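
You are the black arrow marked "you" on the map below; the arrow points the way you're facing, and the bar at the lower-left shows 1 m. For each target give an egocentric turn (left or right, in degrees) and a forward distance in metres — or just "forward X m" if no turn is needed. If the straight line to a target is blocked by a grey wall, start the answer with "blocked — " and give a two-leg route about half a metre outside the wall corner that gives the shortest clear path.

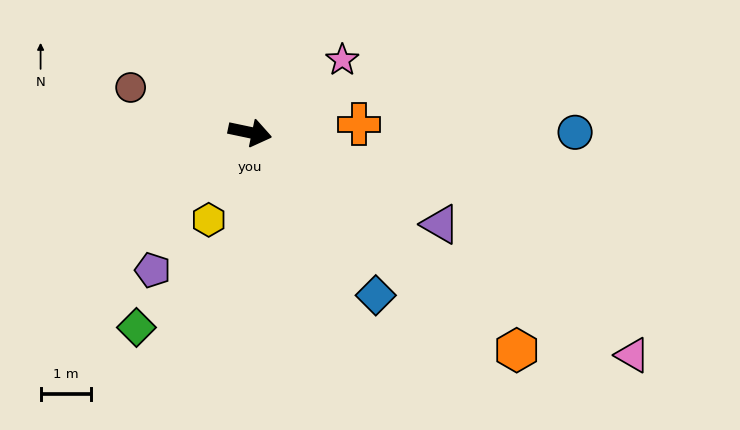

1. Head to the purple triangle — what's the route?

turn right 14°, forward 4.2 m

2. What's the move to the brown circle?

turn left 171°, forward 2.6 m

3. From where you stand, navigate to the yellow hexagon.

turn right 103°, forward 1.9 m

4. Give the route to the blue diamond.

turn right 40°, forward 4.1 m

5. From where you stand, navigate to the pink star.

turn left 50°, forward 2.3 m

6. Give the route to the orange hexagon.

turn right 27°, forward 6.9 m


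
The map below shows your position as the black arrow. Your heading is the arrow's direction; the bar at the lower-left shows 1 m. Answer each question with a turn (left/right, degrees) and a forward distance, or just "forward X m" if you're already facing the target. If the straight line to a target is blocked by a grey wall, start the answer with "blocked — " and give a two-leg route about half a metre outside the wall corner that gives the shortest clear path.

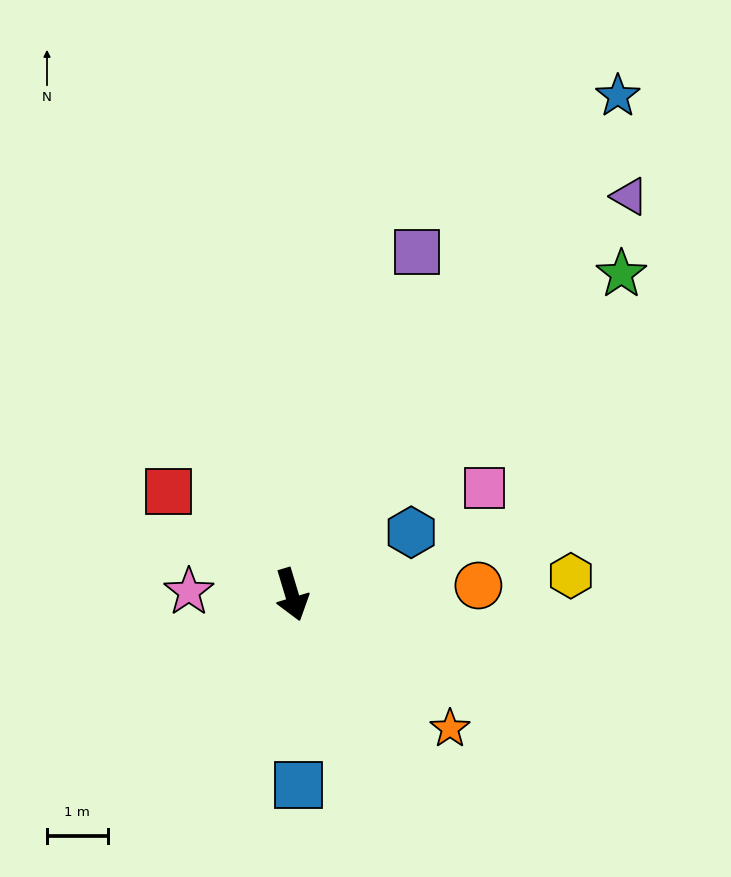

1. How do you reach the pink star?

turn right 108°, forward 1.7 m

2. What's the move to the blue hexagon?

turn left 101°, forward 2.2 m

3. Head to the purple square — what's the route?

turn left 143°, forward 6.0 m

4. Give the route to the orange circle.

turn left 76°, forward 3.1 m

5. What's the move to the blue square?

turn right 15°, forward 3.1 m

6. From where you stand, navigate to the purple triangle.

turn left 123°, forward 8.6 m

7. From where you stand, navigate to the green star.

turn left 117°, forward 7.6 m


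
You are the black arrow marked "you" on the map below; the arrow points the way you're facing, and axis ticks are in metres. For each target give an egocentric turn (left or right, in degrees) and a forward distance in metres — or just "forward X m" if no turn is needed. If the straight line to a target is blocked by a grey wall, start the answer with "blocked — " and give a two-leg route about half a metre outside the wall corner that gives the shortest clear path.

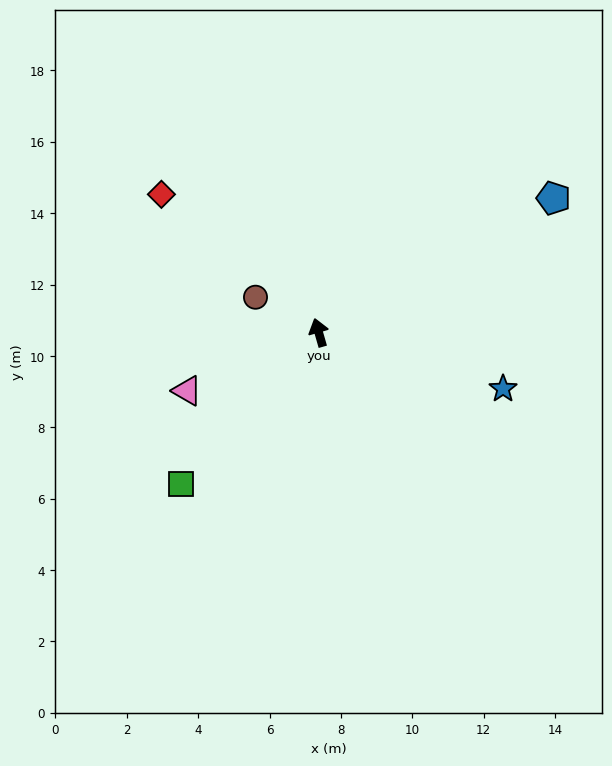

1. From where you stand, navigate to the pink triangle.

turn left 98°, forward 4.0 m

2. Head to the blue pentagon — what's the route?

turn right 76°, forward 7.6 m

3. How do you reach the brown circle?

turn left 45°, forward 2.0 m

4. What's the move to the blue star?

turn right 123°, forward 5.4 m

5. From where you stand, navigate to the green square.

turn left 122°, forward 5.7 m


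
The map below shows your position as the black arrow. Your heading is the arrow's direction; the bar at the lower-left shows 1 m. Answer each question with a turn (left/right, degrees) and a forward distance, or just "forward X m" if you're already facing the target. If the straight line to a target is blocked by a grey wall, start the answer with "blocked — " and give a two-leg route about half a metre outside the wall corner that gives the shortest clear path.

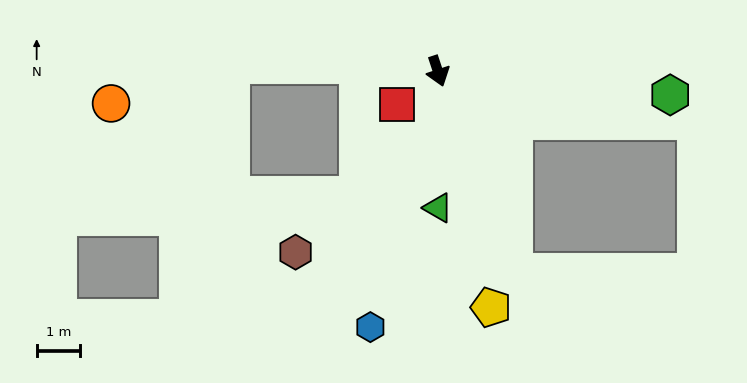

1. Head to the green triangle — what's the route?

turn right 18°, forward 3.1 m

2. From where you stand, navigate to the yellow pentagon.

turn right 6°, forward 5.6 m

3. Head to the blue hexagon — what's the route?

turn right 33°, forward 6.1 m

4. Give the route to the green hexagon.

turn left 66°, forward 5.4 m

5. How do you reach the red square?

turn right 69°, forward 1.2 m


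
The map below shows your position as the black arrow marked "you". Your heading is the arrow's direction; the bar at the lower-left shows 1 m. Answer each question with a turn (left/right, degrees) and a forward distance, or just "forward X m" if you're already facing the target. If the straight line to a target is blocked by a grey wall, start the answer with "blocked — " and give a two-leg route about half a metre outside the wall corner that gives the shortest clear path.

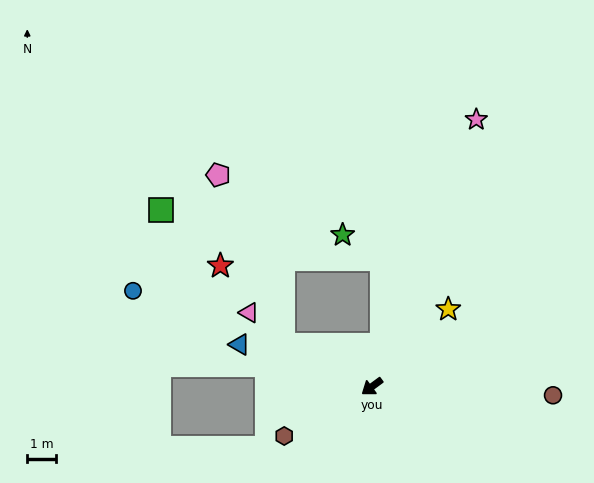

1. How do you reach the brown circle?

turn left 141°, forward 6.2 m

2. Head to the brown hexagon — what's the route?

turn right 7°, forward 3.5 m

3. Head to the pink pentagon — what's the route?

blocked — turn right 61°, forward 3.4 m, then turn right 44°, forward 6.3 m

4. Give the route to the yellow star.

turn right 171°, forward 3.7 m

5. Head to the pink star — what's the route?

turn right 148°, forward 9.9 m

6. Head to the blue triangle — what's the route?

turn right 54°, forward 4.8 m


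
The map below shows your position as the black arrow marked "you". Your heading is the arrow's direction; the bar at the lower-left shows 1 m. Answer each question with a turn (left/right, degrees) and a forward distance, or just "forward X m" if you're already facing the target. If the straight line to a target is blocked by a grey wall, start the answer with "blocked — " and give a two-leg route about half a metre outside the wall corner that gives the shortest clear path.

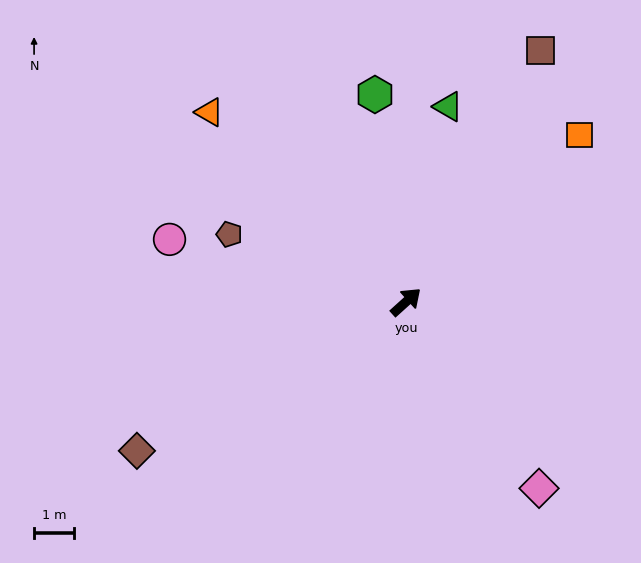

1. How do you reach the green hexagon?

turn left 56°, forward 5.3 m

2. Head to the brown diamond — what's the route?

turn left 167°, forward 7.7 m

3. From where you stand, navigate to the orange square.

forward 6.1 m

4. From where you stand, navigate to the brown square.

turn left 20°, forward 7.2 m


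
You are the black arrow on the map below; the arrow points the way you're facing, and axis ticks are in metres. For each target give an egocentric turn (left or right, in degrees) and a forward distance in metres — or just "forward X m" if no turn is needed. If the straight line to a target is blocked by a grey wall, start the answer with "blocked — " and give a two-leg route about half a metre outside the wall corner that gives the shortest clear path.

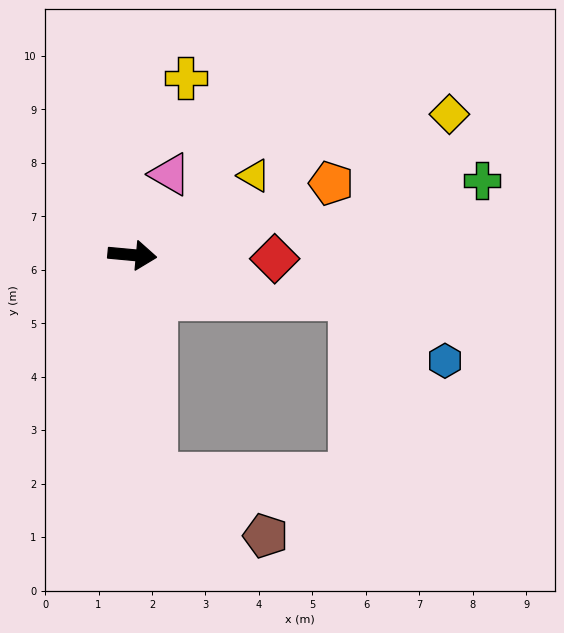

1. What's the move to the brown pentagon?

blocked — turn right 79°, forward 4.1 m, then turn left 56°, forward 2.4 m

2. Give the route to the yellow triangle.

turn left 38°, forward 2.7 m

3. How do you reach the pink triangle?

turn left 70°, forward 1.7 m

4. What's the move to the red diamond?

turn left 4°, forward 2.7 m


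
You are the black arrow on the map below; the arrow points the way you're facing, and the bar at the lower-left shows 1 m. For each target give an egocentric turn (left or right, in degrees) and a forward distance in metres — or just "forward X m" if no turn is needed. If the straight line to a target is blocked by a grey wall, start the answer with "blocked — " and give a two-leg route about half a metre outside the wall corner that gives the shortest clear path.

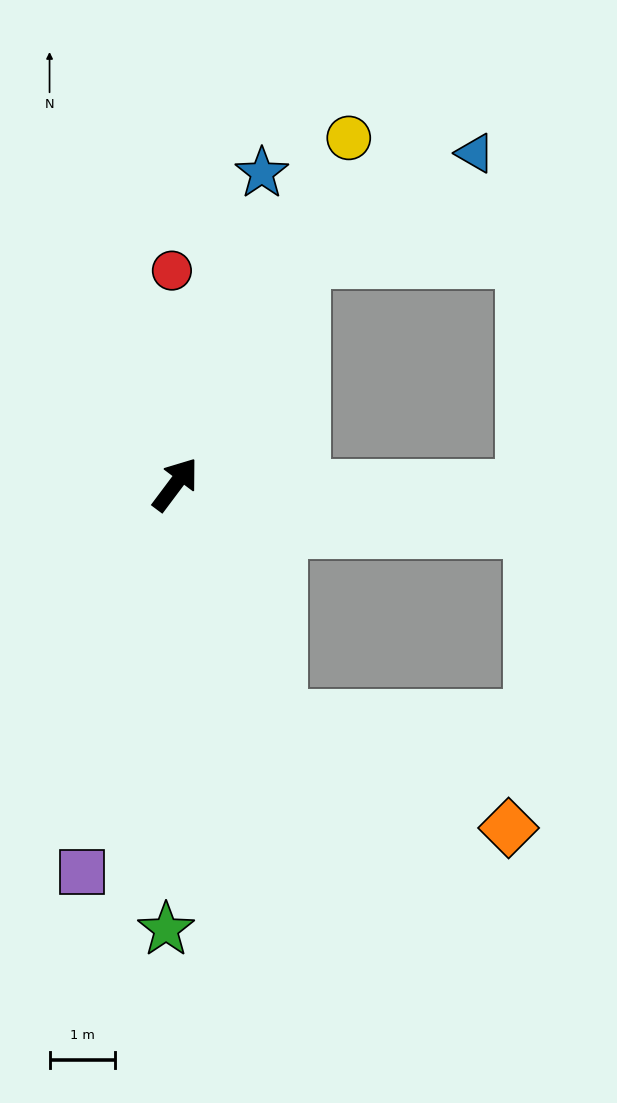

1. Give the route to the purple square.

turn right 157°, forward 6.1 m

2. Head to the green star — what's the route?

turn right 144°, forward 6.8 m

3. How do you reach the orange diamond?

blocked — turn right 119°, forward 3.9 m, then turn left 40°, forward 3.9 m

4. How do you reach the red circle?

turn left 38°, forward 3.3 m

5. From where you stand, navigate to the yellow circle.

turn left 10°, forward 5.9 m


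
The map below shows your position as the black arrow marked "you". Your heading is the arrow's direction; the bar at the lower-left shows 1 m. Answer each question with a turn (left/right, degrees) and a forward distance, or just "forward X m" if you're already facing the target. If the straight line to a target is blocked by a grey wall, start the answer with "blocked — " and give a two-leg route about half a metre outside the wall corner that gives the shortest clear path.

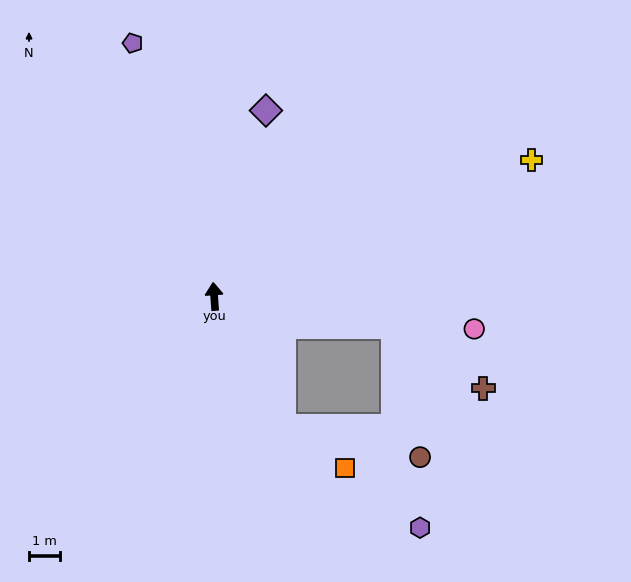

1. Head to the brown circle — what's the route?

blocked — turn right 156°, forward 4.7 m, then turn left 49°, forward 4.5 m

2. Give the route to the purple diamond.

turn right 20°, forward 6.2 m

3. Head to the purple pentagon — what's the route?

turn left 14°, forward 8.5 m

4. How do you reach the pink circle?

turn right 101°, forward 8.4 m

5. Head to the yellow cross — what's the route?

turn right 71°, forward 11.1 m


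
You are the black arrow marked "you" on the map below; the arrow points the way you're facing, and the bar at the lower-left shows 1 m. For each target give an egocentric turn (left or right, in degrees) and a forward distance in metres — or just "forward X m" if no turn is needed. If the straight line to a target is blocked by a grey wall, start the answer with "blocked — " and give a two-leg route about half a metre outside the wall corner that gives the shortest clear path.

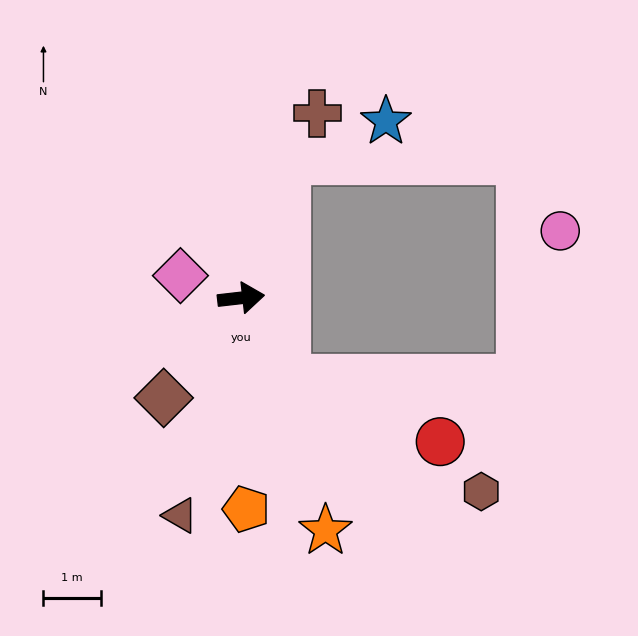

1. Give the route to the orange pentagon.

turn right 95°, forward 3.7 m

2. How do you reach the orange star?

turn right 77°, forward 4.3 m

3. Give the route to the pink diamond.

turn left 153°, forward 1.1 m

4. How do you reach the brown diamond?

turn right 134°, forward 2.2 m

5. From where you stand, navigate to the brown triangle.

turn right 112°, forward 3.9 m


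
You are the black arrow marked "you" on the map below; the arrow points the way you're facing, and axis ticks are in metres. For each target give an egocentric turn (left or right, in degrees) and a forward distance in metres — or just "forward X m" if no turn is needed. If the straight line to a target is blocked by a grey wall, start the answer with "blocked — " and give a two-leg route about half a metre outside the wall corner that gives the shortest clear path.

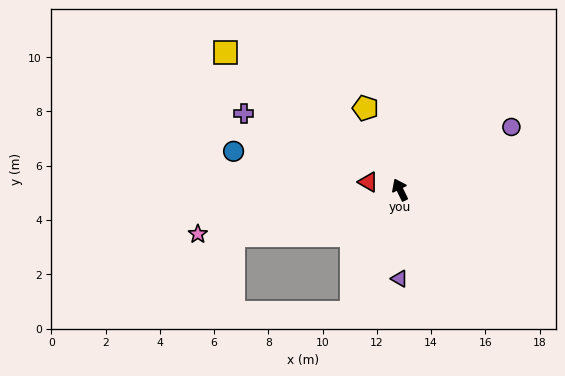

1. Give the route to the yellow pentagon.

turn right 3°, forward 3.3 m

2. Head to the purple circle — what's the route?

turn right 87°, forward 4.7 m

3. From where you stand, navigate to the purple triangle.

turn left 154°, forward 3.3 m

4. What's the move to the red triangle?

turn left 50°, forward 1.2 m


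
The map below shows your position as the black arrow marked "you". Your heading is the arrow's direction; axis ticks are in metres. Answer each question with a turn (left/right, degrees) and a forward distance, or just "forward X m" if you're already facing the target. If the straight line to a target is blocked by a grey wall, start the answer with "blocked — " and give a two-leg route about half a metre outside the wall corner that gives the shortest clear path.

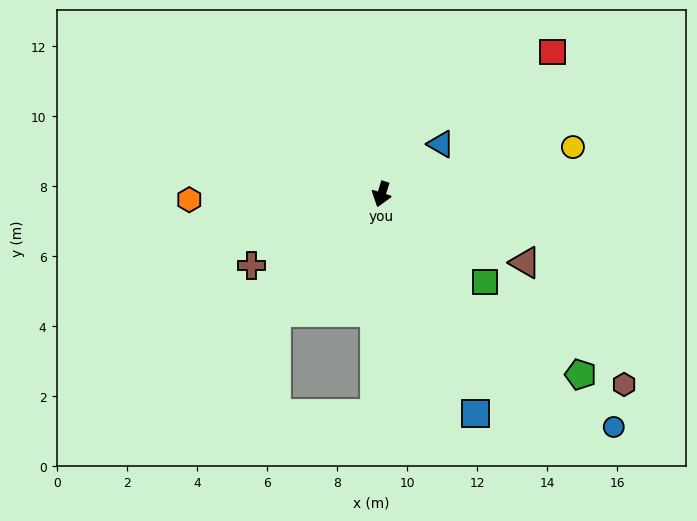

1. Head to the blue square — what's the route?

turn left 41°, forward 6.8 m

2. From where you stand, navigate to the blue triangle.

turn left 148°, forward 2.2 m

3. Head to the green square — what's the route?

turn left 67°, forward 3.9 m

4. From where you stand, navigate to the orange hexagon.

turn right 71°, forward 5.5 m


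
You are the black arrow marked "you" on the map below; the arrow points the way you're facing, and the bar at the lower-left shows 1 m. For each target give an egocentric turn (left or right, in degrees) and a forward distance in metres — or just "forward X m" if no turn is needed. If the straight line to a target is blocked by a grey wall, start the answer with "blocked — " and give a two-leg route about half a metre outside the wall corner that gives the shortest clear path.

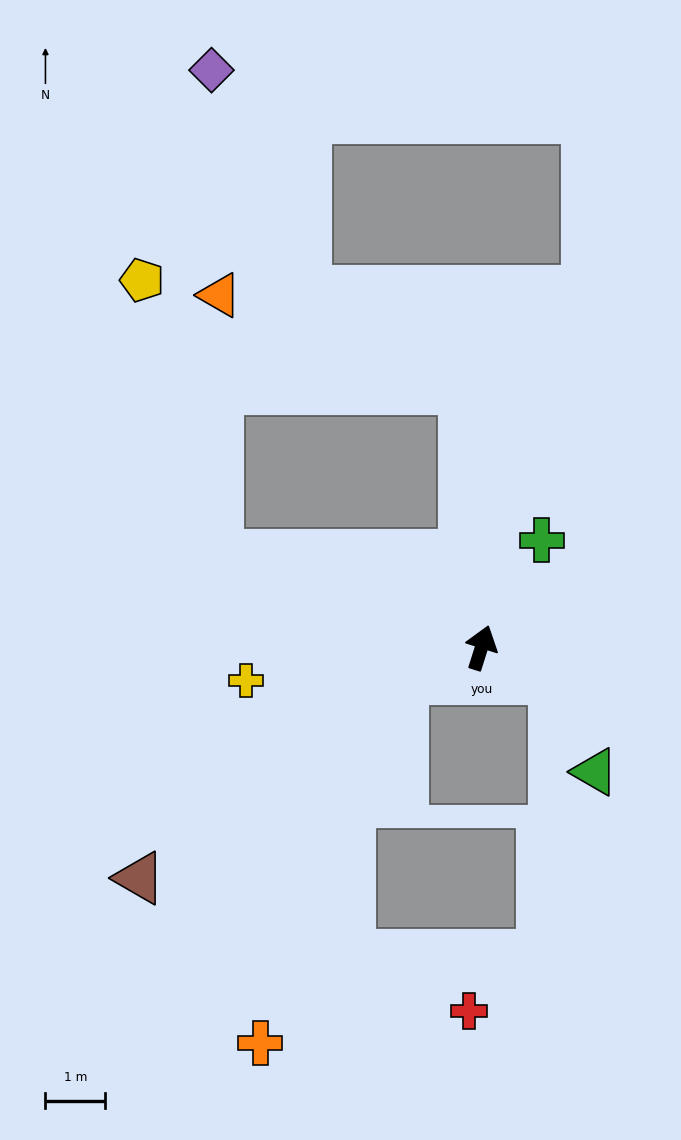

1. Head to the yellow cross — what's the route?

turn left 116°, forward 4.0 m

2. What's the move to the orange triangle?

blocked — turn left 21°, forward 4.3 m, then turn left 65°, forward 4.4 m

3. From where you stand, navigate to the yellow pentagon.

blocked — turn left 88°, forward 4.7 m, then turn right 55°, forward 4.8 m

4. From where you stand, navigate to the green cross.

turn right 12°, forward 2.1 m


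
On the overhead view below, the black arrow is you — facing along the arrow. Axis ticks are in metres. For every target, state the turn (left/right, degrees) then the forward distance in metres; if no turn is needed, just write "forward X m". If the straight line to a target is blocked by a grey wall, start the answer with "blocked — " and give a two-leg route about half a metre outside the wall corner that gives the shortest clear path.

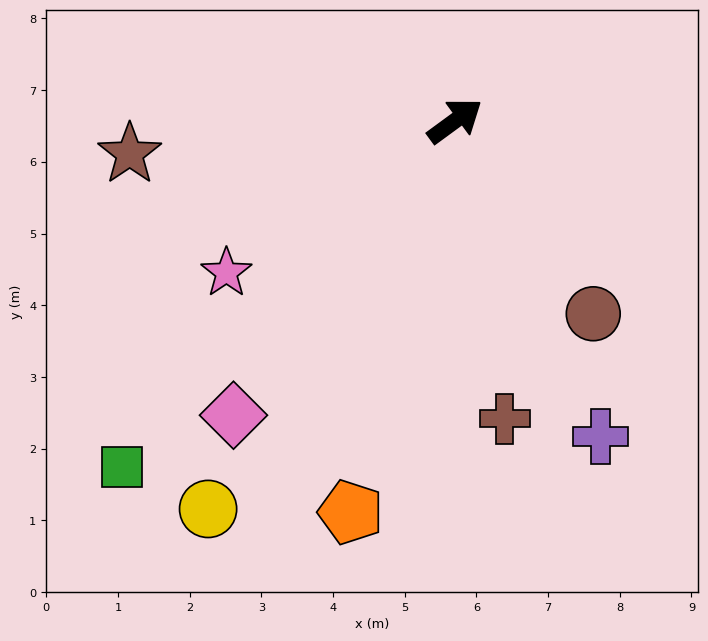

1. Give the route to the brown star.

turn left 150°, forward 4.6 m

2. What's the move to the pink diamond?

turn right 163°, forward 5.1 m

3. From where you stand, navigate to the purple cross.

turn right 101°, forward 4.9 m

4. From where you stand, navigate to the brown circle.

turn right 91°, forward 3.3 m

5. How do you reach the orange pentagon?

turn right 141°, forward 5.7 m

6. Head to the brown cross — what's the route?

turn right 117°, forward 4.2 m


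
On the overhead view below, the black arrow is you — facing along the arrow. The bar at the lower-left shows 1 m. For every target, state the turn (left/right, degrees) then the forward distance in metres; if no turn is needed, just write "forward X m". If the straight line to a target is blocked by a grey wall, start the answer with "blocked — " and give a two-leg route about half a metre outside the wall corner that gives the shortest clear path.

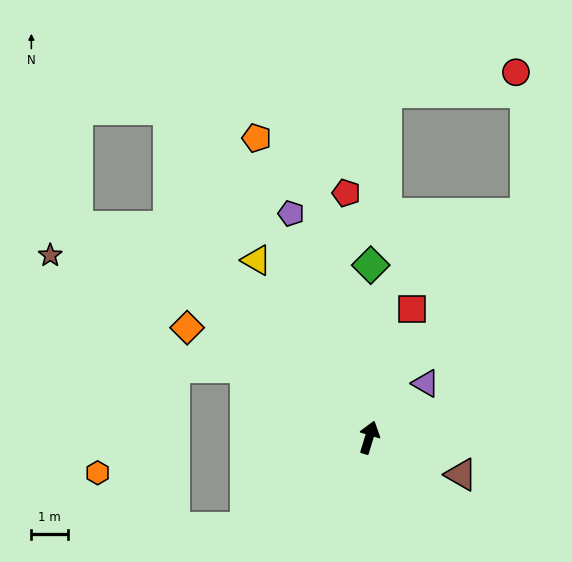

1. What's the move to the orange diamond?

turn left 76°, forward 5.8 m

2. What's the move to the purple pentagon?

turn left 36°, forward 6.5 m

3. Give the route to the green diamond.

turn left 16°, forward 4.7 m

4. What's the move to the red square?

forward 3.7 m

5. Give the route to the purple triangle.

turn right 29°, forward 2.1 m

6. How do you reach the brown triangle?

turn right 95°, forward 2.7 m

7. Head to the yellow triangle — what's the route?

turn left 49°, forward 5.8 m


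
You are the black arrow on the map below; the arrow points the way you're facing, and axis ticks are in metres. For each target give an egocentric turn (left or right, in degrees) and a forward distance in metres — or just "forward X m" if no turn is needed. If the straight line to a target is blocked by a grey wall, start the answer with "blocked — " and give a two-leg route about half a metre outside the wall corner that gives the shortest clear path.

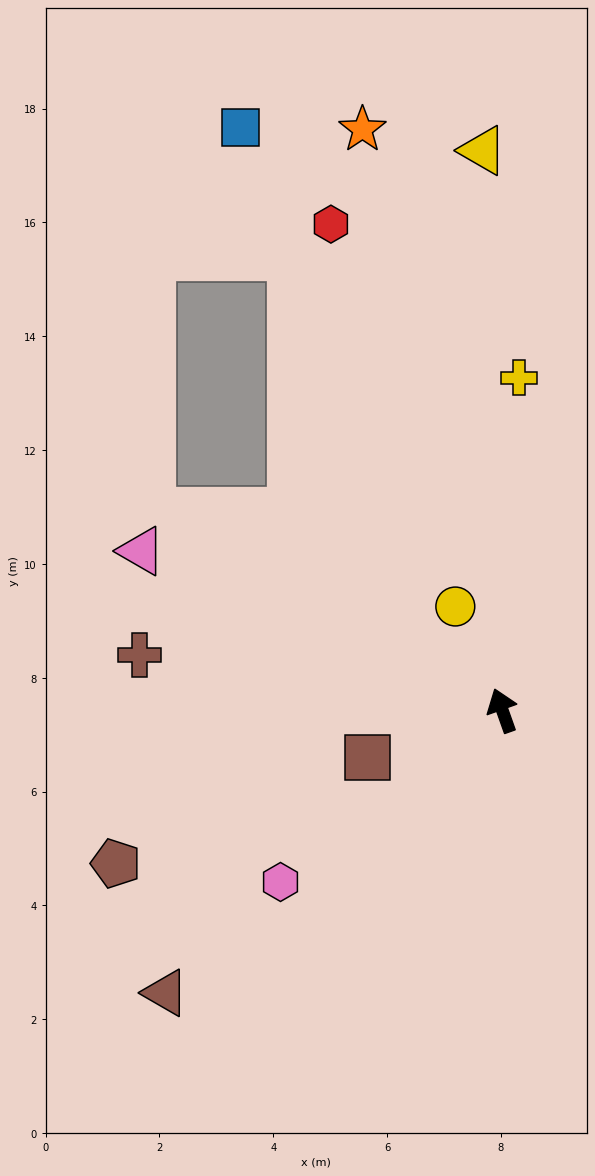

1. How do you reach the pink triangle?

turn left 47°, forward 6.9 m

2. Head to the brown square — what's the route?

turn left 90°, forward 2.5 m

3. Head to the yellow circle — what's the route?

turn left 5°, forward 2.0 m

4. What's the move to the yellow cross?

turn right 22°, forward 5.9 m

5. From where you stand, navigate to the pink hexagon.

turn left 108°, forward 4.9 m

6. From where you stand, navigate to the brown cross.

turn left 62°, forward 6.4 m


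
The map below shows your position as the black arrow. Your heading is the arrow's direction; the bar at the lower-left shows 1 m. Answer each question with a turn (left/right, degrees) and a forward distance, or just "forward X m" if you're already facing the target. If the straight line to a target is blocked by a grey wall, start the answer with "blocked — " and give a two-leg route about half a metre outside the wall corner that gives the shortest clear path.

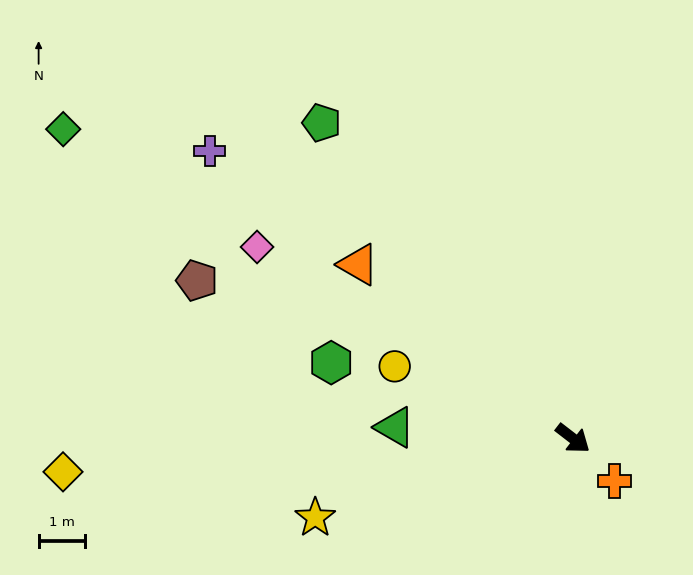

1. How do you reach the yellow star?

turn right 125°, forward 5.8 m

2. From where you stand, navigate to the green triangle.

turn right 146°, forward 3.8 m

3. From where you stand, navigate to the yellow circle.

turn right 164°, forward 4.1 m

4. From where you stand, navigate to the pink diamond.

turn right 174°, forward 7.9 m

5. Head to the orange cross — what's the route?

turn right 8°, forward 1.3 m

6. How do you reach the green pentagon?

turn left 166°, forward 8.7 m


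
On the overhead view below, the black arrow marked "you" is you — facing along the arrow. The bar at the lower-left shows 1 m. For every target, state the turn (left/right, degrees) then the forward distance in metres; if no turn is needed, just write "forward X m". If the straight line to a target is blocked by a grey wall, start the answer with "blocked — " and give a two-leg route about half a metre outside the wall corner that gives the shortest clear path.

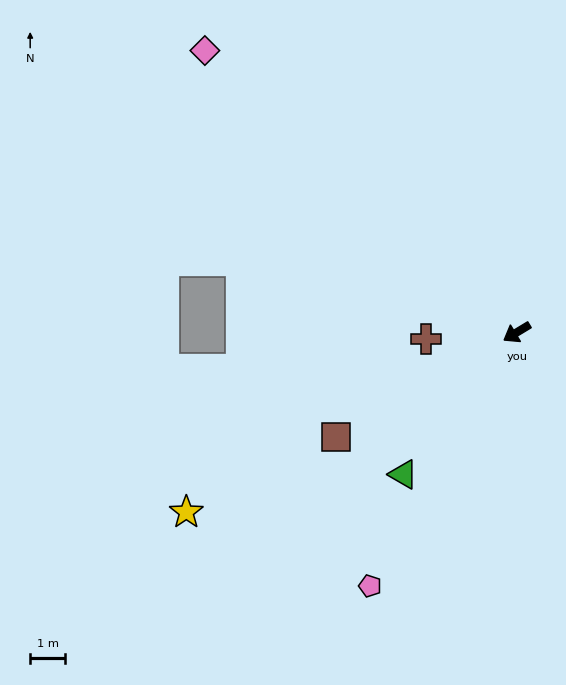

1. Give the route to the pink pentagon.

turn left 29°, forward 8.4 m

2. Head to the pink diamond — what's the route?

turn right 73°, forward 12.0 m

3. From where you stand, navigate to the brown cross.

turn right 27°, forward 2.6 m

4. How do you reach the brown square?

forward 6.0 m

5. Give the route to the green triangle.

turn left 20°, forward 5.2 m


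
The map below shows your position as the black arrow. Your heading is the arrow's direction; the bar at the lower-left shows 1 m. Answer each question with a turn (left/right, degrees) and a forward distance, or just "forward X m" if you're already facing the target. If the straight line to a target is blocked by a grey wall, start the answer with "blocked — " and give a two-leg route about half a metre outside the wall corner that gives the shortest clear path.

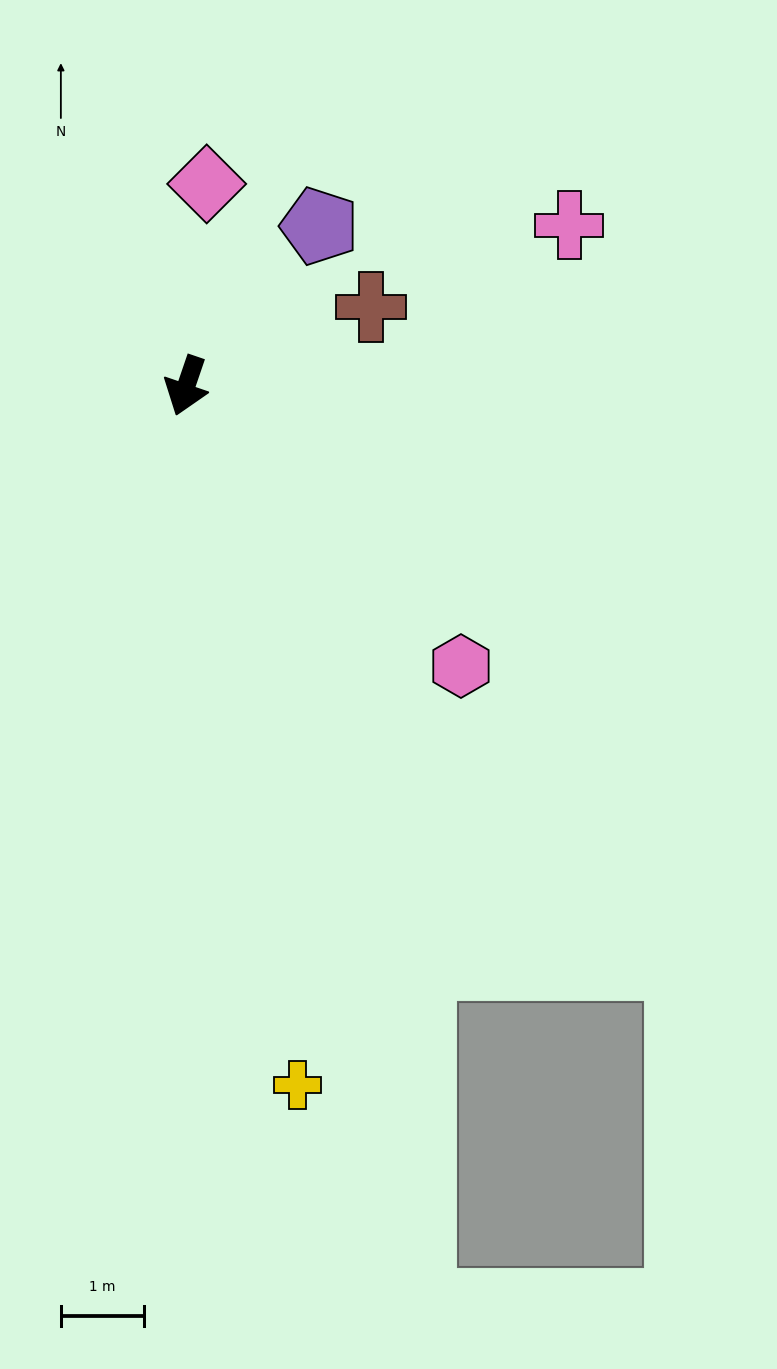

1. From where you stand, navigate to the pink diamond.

turn right 167°, forward 2.4 m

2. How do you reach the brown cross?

turn left 132°, forward 2.4 m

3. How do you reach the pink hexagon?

turn left 63°, forward 4.7 m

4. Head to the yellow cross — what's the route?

turn left 28°, forward 8.5 m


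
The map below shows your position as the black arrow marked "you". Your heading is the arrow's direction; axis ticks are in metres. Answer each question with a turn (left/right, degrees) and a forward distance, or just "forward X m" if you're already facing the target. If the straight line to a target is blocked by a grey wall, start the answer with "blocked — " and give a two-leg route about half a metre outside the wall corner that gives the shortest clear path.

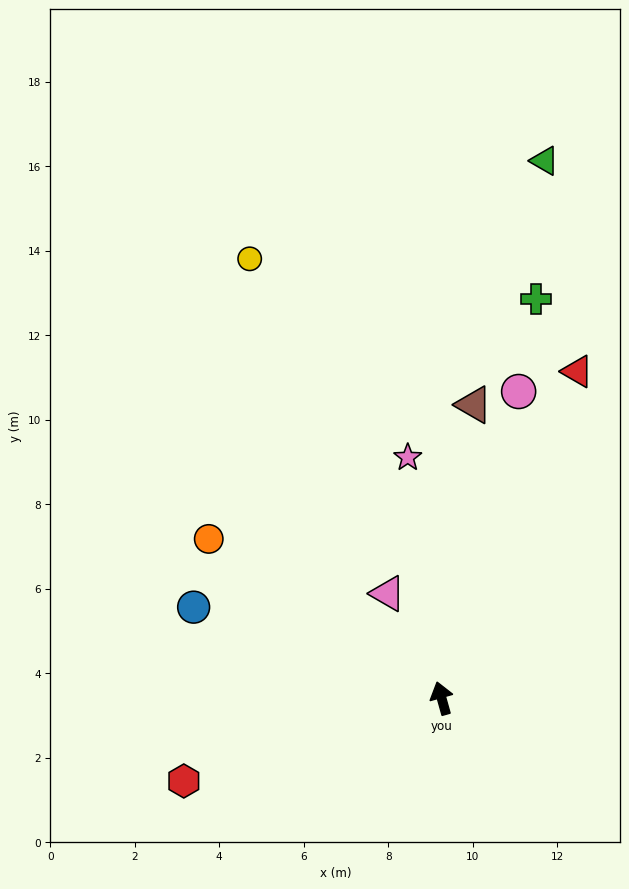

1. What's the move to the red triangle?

turn right 38°, forward 8.4 m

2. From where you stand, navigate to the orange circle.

turn left 40°, forward 6.7 m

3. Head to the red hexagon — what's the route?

turn left 92°, forward 6.4 m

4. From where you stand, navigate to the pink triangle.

turn left 12°, forward 2.8 m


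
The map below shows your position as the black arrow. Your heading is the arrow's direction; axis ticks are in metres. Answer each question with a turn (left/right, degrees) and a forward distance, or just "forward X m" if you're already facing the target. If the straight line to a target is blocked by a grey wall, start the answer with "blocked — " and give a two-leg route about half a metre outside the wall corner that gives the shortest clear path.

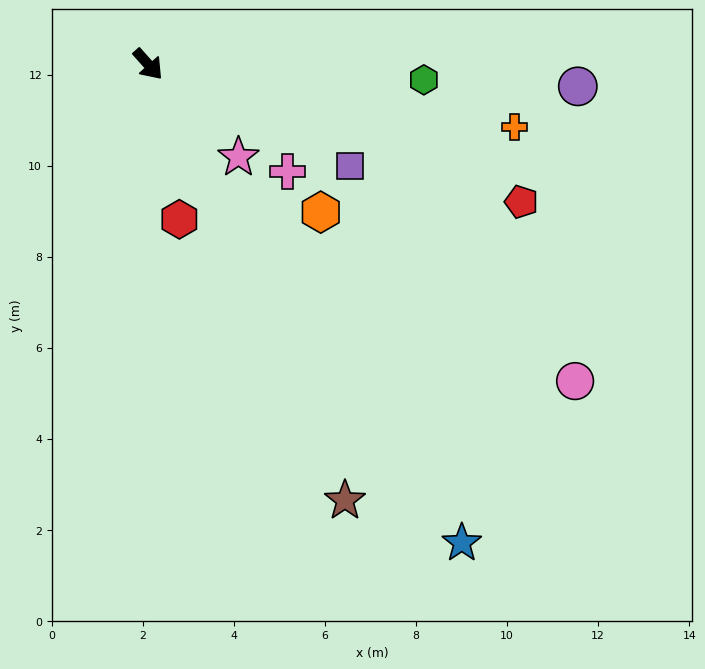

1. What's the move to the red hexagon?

turn right 30°, forward 3.5 m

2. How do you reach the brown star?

turn right 17°, forward 10.5 m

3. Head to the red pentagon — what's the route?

turn left 28°, forward 8.7 m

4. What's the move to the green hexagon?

turn left 45°, forward 6.1 m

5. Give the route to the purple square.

turn left 22°, forward 5.0 m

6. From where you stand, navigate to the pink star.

turn left 2°, forward 2.8 m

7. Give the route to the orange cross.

turn left 39°, forward 8.2 m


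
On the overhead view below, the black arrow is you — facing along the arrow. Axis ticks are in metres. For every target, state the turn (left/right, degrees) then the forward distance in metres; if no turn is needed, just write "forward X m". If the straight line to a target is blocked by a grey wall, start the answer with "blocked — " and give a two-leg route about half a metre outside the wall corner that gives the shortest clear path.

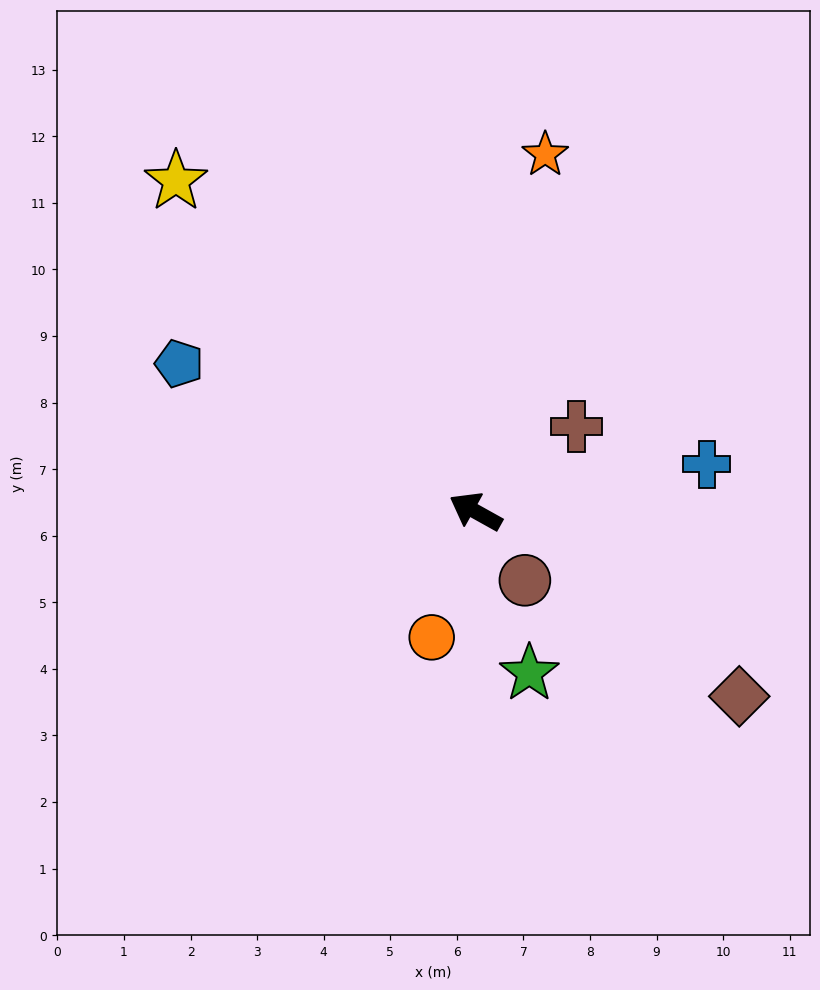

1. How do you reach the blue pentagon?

turn left 3°, forward 5.0 m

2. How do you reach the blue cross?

turn right 139°, forward 3.5 m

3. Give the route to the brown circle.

turn left 155°, forward 1.3 m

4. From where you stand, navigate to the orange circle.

turn left 100°, forward 2.0 m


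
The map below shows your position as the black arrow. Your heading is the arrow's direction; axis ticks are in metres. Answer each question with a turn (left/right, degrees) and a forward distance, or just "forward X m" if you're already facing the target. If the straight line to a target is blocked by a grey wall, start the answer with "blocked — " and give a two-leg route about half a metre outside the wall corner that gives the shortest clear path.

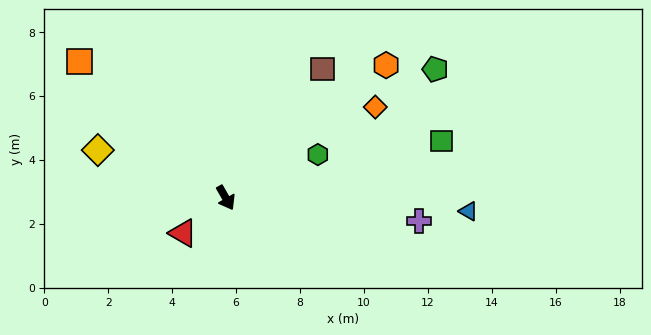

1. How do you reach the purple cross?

turn left 53°, forward 6.1 m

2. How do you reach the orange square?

turn right 163°, forward 6.3 m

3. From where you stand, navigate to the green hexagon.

turn left 85°, forward 3.2 m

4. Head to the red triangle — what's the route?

turn right 80°, forward 1.7 m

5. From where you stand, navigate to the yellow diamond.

turn right 140°, forward 4.3 m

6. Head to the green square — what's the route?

turn left 75°, forward 7.0 m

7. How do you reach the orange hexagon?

turn left 100°, forward 6.5 m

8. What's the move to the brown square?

turn left 113°, forward 5.0 m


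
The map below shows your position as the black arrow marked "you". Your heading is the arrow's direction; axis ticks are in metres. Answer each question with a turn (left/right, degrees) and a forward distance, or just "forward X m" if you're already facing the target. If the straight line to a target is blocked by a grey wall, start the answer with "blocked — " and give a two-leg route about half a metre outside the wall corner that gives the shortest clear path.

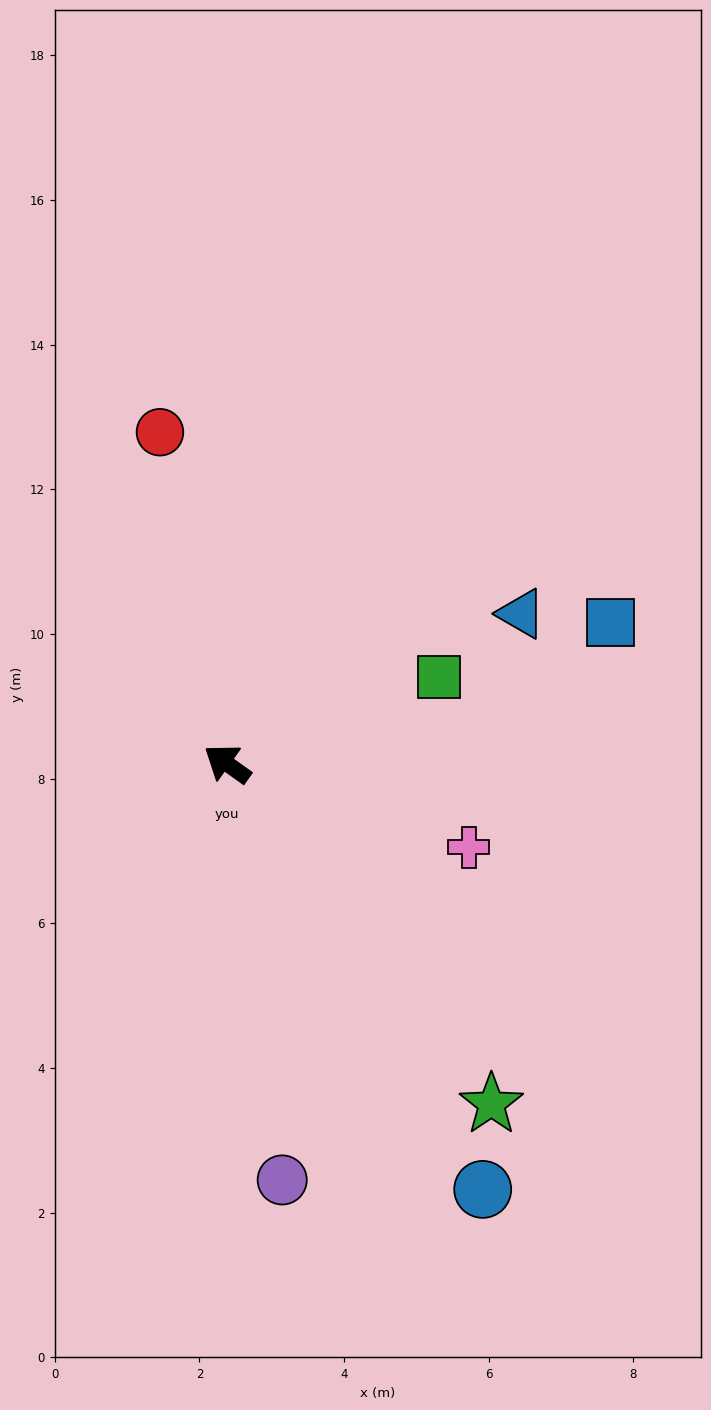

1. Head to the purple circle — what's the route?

turn left 133°, forward 5.8 m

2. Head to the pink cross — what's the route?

turn right 164°, forward 3.5 m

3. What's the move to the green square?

turn right 122°, forward 3.2 m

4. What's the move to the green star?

turn left 163°, forward 6.0 m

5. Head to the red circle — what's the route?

turn right 43°, forward 4.7 m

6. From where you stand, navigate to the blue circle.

turn left 156°, forward 6.9 m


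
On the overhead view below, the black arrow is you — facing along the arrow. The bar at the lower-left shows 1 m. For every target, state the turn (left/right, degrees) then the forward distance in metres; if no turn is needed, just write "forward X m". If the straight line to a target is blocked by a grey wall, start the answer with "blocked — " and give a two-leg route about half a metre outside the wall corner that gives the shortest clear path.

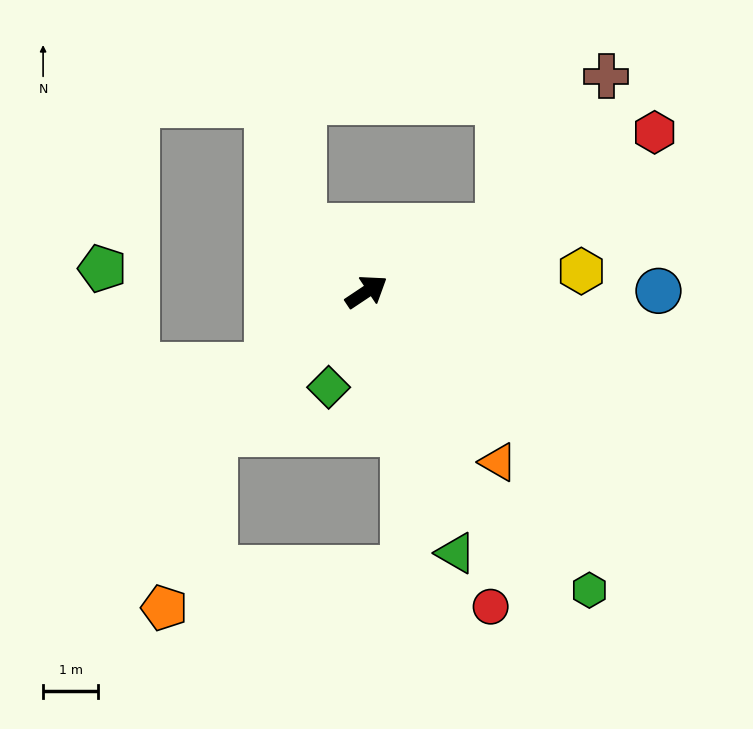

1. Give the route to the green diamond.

turn right 145°, forward 1.9 m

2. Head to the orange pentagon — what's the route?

blocked — turn right 171°, forward 3.8 m, then turn left 31°, forward 3.3 m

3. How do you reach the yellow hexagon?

turn right 28°, forward 3.9 m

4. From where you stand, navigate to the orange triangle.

turn right 86°, forward 3.9 m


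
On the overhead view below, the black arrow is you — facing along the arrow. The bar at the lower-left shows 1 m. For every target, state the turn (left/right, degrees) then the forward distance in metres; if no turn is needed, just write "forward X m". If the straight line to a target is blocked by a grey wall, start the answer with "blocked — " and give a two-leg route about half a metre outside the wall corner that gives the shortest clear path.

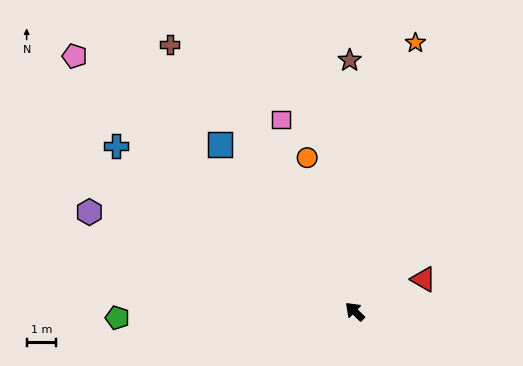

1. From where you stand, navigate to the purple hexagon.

turn left 24°, forward 9.6 m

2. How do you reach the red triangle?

turn right 111°, forward 2.6 m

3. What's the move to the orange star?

turn right 59°, forward 9.3 m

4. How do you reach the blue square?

turn right 7°, forward 7.2 m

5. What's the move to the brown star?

turn right 45°, forward 8.5 m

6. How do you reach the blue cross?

turn left 9°, forward 9.8 m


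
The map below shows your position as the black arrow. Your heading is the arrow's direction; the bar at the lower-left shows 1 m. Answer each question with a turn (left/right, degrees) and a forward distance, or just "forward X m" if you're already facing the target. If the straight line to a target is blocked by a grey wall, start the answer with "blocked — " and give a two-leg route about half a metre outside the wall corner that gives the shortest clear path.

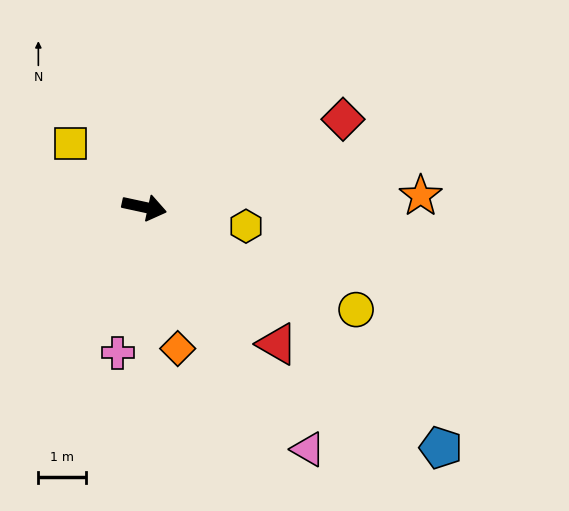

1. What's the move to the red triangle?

turn right 34°, forward 4.0 m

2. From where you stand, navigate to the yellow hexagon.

forward 2.2 m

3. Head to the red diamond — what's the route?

turn left 36°, forward 4.6 m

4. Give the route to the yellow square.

turn left 151°, forward 2.1 m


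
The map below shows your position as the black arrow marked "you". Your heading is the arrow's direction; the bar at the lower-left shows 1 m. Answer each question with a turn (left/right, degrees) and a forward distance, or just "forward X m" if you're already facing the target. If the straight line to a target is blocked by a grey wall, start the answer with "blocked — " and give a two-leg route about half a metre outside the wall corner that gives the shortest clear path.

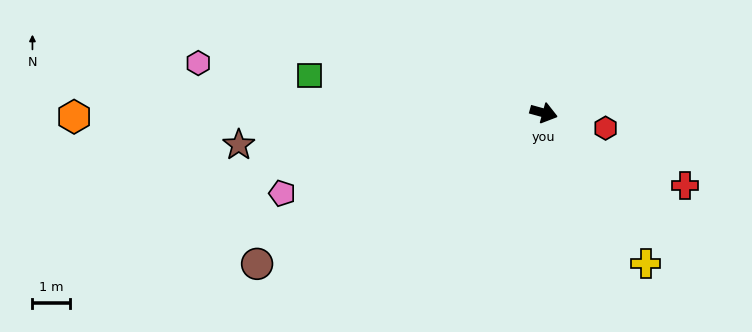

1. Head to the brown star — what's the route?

turn right 159°, forward 8.3 m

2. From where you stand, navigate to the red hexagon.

forward 1.7 m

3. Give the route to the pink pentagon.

turn right 148°, forward 7.4 m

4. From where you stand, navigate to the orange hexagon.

turn right 164°, forward 12.7 m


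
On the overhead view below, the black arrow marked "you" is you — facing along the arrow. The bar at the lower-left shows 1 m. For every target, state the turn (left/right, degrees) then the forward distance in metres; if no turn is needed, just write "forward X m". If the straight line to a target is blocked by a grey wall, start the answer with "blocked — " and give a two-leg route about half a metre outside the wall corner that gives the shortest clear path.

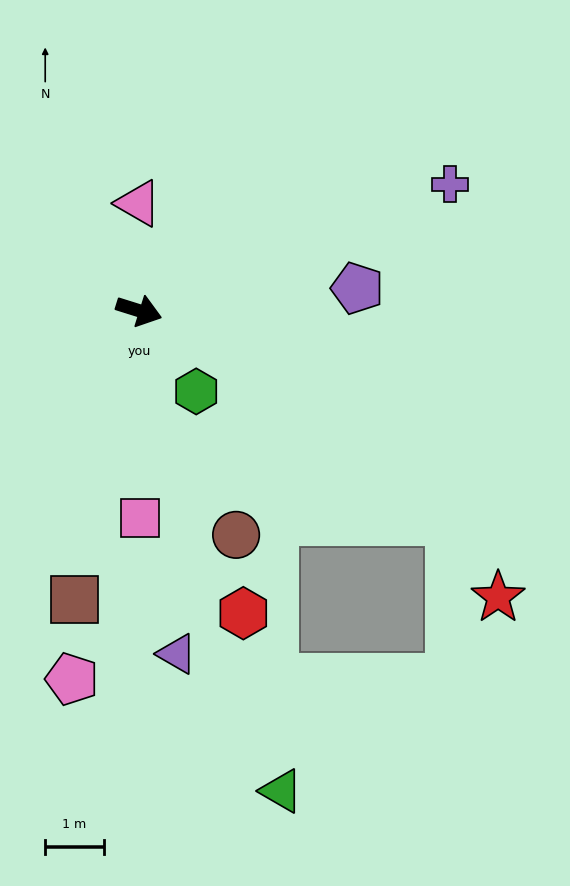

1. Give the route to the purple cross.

turn left 39°, forward 5.7 m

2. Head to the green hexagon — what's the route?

turn right 37°, forward 1.7 m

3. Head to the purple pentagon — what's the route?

turn left 23°, forward 3.7 m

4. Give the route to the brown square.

turn right 85°, forward 5.1 m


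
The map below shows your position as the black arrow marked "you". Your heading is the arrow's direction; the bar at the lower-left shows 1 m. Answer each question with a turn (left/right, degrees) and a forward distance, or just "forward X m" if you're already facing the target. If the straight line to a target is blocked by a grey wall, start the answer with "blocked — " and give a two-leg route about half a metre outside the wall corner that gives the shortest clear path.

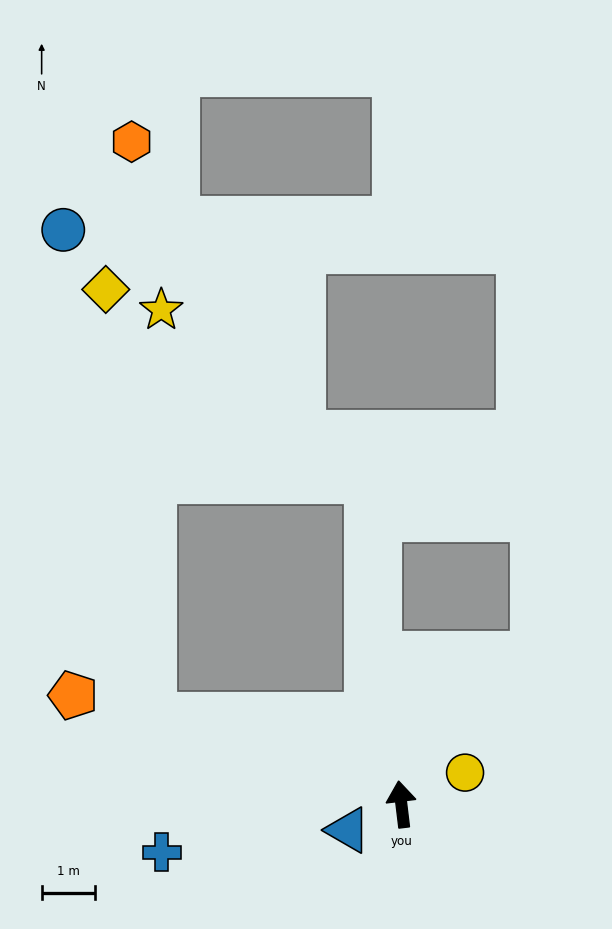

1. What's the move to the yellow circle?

turn right 70°, forward 1.3 m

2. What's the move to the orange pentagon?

turn left 65°, forward 6.5 m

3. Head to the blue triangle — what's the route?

turn left 109°, forward 1.1 m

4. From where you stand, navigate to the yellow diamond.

blocked — turn left 63°, forward 4.9 m, then turn right 63°, forward 8.0 m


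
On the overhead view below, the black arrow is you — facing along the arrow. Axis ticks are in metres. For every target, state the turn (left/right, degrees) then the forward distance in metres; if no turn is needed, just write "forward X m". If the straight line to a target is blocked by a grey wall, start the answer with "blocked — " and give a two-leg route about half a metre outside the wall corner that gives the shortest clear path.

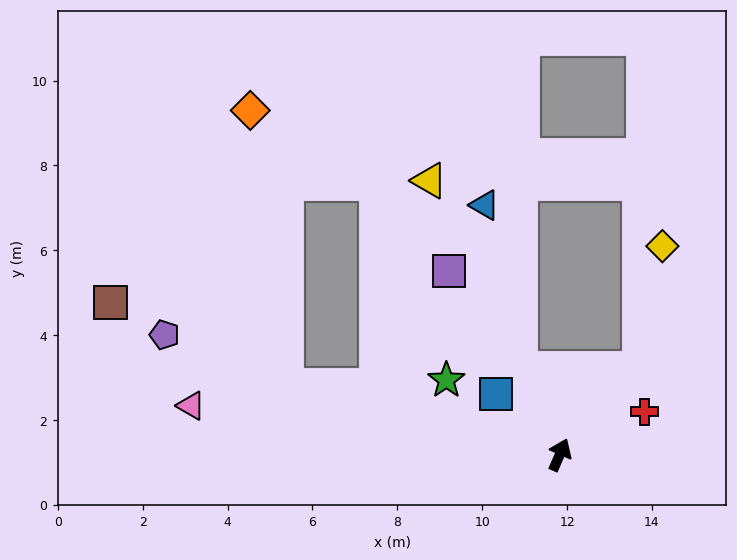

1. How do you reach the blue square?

turn left 70°, forward 2.1 m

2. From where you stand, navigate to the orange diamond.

blocked — turn left 99°, forward 6.6 m, then turn right 68°, forward 6.6 m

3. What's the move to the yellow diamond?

blocked — turn right 20°, forward 2.8 m, then turn left 33°, forward 2.9 m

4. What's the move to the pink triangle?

turn left 106°, forward 8.8 m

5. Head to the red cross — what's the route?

turn right 40°, forward 2.2 m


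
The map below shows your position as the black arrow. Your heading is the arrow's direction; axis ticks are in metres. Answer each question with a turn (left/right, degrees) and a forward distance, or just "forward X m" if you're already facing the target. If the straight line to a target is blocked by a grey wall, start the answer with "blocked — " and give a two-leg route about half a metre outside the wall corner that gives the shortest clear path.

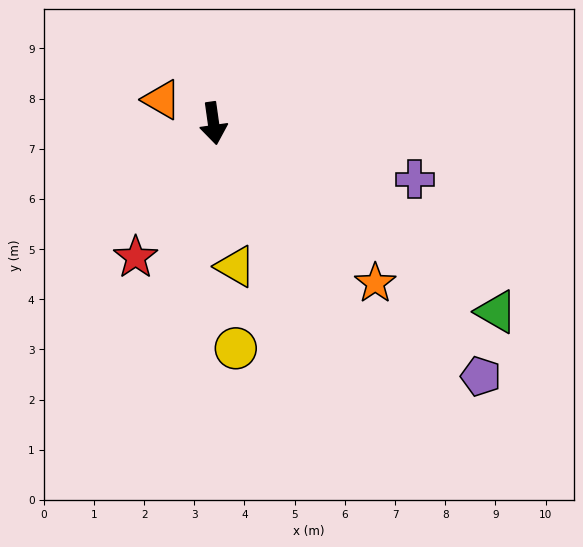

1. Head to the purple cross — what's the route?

turn left 67°, forward 4.2 m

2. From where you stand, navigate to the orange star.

turn left 37°, forward 4.5 m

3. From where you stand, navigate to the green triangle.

turn left 48°, forward 6.8 m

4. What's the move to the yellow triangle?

forward 2.9 m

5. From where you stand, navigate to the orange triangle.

turn right 123°, forward 1.1 m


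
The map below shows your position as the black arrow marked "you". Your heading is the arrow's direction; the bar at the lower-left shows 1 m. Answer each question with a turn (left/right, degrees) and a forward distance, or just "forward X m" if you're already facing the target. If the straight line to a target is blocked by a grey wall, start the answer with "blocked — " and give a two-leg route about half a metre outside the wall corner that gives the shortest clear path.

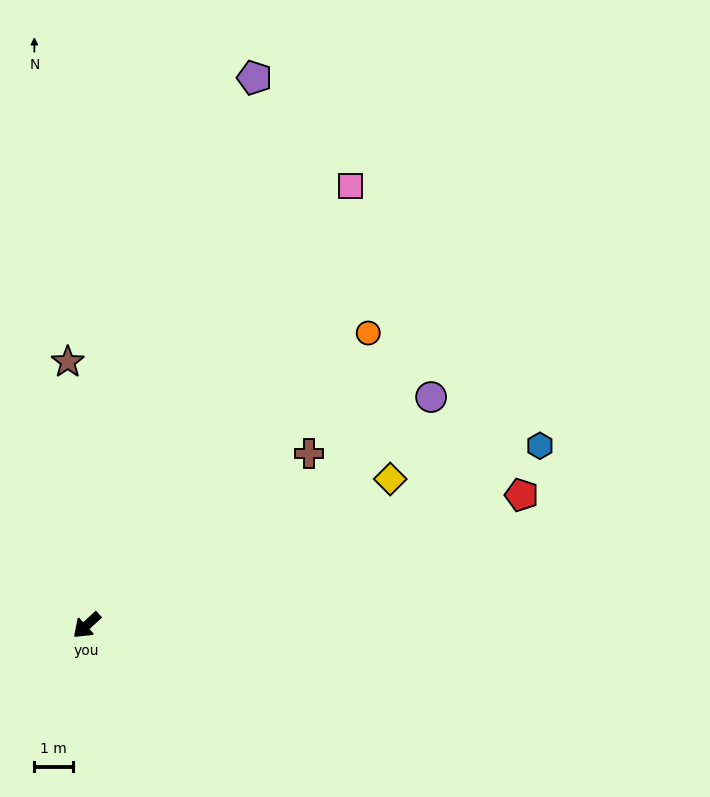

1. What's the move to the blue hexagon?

turn left 159°, forward 12.6 m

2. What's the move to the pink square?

turn right 163°, forward 13.2 m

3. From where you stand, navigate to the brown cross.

turn left 175°, forward 7.2 m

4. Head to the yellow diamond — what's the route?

turn left 163°, forward 8.7 m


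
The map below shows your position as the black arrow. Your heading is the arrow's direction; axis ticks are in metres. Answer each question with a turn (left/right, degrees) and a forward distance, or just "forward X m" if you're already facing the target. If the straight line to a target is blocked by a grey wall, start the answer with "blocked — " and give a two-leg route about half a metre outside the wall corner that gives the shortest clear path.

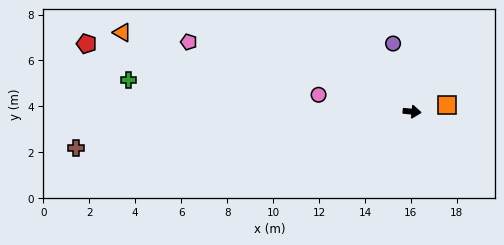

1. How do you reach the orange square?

turn left 16°, forward 1.6 m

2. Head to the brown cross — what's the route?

turn right 168°, forward 14.7 m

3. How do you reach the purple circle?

turn left 111°, forward 3.1 m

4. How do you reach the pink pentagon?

turn left 168°, forward 10.2 m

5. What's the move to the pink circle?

turn left 175°, forward 4.1 m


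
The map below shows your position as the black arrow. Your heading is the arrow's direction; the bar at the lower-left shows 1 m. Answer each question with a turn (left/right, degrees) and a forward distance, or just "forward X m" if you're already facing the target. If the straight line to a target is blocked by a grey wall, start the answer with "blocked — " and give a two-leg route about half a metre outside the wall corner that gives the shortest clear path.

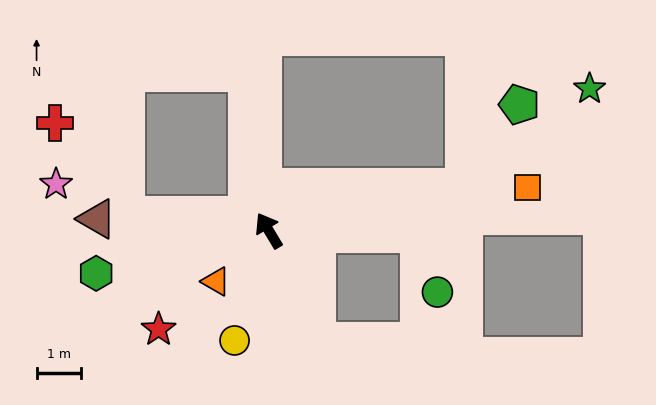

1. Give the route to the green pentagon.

blocked — turn right 108°, forward 4.5 m, then turn left 43°, forward 2.2 m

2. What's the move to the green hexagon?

turn left 73°, forward 4.0 m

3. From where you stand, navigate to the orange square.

turn right 111°, forward 5.9 m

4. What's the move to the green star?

blocked — turn right 108°, forward 4.5 m, then turn left 25°, forward 3.6 m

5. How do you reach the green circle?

blocked — turn right 123°, forward 3.4 m, then turn right 70°, forward 1.4 m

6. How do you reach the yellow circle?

turn left 132°, forward 2.6 m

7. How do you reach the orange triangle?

turn left 103°, forward 1.7 m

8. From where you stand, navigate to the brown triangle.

turn left 55°, forward 3.9 m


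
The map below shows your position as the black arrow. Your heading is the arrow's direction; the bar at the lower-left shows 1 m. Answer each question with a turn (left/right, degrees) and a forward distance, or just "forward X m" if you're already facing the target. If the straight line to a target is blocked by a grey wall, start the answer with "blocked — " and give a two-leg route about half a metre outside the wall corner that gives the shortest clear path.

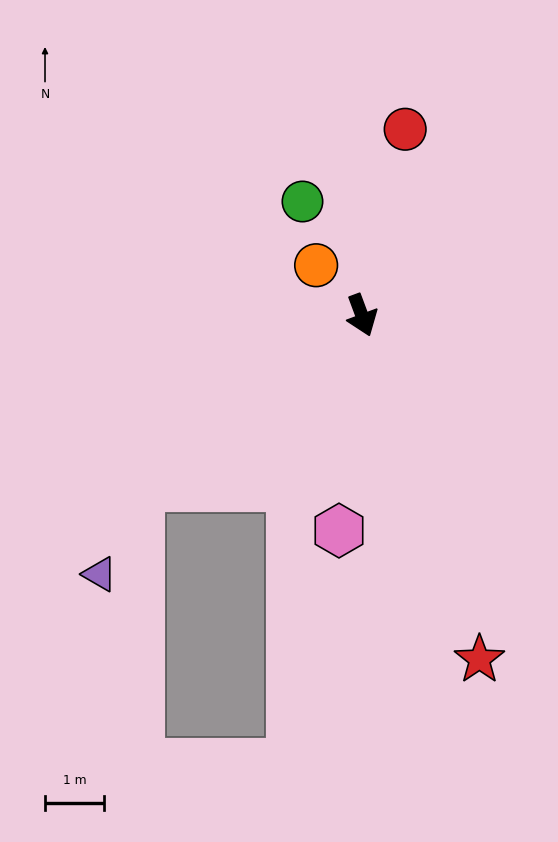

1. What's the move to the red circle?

turn left 146°, forward 3.3 m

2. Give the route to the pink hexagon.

turn right 26°, forward 3.7 m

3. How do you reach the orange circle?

turn right 158°, forward 1.2 m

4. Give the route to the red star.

forward 6.2 m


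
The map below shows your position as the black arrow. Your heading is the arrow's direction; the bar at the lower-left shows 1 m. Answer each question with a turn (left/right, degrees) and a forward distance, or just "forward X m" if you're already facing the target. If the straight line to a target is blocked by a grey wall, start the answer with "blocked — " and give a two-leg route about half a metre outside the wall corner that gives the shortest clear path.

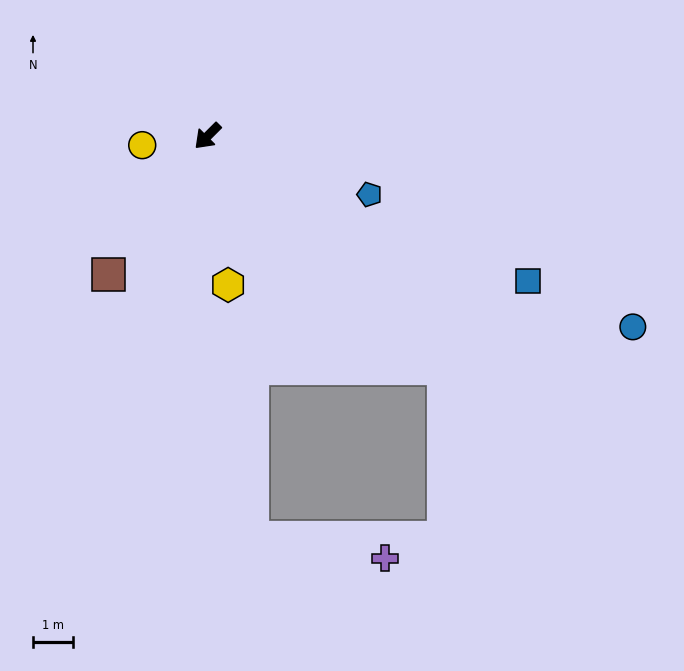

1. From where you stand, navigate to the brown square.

turn left 9°, forward 4.3 m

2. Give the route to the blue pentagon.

turn left 115°, forward 4.3 m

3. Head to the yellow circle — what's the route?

turn right 37°, forward 1.7 m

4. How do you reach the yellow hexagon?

turn left 53°, forward 3.8 m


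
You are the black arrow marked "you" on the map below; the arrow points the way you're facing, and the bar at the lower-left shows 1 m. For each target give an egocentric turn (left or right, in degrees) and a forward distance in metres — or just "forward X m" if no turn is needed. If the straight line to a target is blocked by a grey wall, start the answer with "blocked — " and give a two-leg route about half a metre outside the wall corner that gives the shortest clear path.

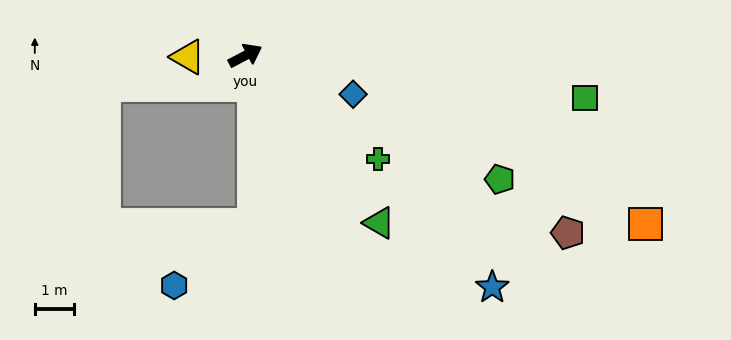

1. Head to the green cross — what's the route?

turn right 66°, forward 4.2 m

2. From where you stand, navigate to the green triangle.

turn right 79°, forward 5.4 m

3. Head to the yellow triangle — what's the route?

turn left 154°, forward 1.5 m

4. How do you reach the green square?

turn right 35°, forward 8.6 m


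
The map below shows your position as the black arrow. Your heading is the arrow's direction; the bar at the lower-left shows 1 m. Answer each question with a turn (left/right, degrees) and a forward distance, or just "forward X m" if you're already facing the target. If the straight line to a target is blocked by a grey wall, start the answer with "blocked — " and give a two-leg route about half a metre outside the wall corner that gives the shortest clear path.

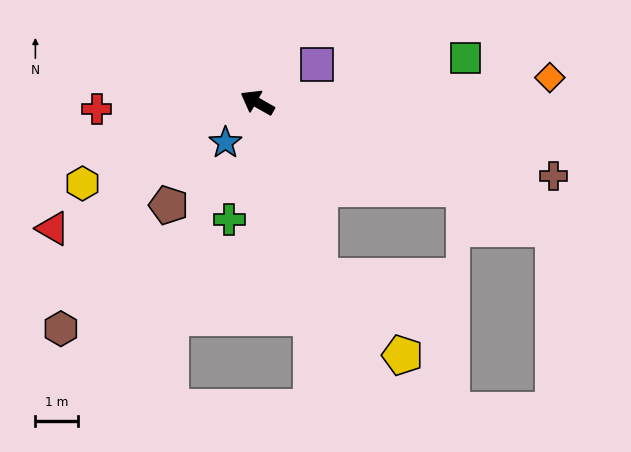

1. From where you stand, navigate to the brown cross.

turn right 164°, forward 7.1 m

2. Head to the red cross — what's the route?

turn left 32°, forward 3.7 m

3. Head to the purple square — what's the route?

turn right 118°, forward 1.7 m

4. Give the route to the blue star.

turn left 81°, forward 1.2 m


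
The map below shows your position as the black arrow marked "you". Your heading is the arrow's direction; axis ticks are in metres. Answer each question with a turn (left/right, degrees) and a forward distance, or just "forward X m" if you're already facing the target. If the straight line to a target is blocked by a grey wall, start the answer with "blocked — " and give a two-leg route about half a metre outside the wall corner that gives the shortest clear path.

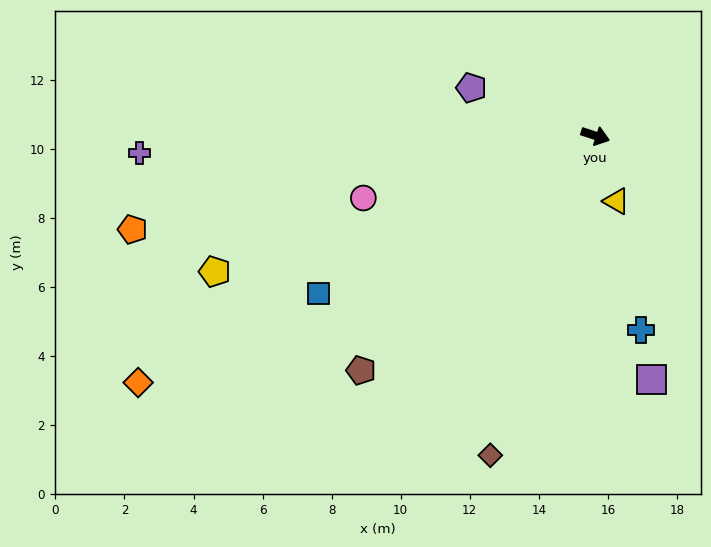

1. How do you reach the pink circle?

turn right 147°, forward 7.0 m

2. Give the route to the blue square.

turn right 132°, forward 9.2 m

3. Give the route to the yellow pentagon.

turn right 142°, forward 11.7 m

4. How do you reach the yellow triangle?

turn right 54°, forward 2.0 m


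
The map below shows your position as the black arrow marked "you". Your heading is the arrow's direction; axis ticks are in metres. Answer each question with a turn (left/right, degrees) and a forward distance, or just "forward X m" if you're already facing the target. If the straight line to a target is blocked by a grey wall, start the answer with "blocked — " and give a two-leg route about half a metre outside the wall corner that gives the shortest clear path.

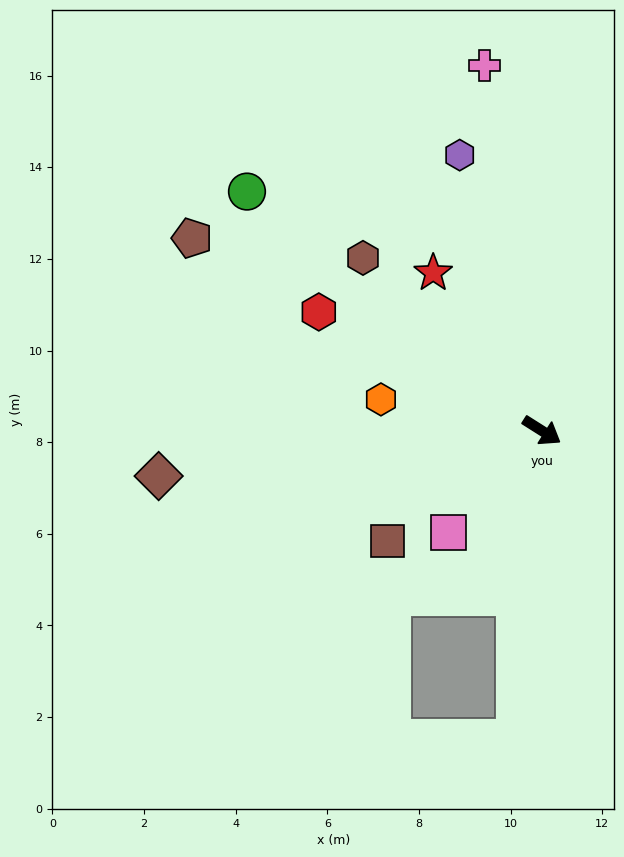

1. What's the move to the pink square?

turn right 100°, forward 3.0 m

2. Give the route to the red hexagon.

turn right 176°, forward 5.5 m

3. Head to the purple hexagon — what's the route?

turn left 139°, forward 6.3 m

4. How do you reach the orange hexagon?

turn right 159°, forward 3.6 m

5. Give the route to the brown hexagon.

turn left 168°, forward 5.4 m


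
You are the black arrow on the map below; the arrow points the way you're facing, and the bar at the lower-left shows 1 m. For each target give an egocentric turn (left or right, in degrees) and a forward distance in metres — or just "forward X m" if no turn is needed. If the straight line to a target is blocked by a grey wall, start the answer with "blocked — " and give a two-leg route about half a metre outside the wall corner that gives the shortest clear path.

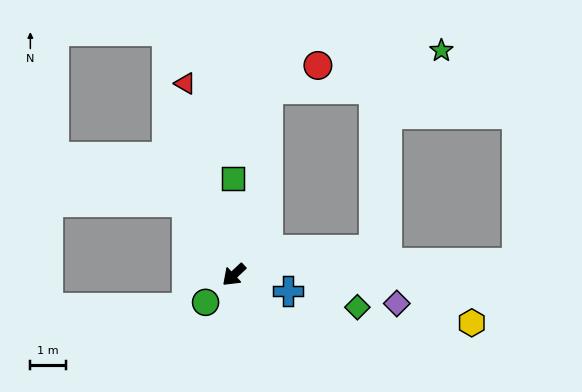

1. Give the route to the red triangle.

turn right 119°, forward 5.5 m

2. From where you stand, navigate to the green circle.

forward 1.1 m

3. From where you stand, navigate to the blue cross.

turn left 120°, forward 1.6 m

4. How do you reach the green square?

turn right 133°, forward 2.7 m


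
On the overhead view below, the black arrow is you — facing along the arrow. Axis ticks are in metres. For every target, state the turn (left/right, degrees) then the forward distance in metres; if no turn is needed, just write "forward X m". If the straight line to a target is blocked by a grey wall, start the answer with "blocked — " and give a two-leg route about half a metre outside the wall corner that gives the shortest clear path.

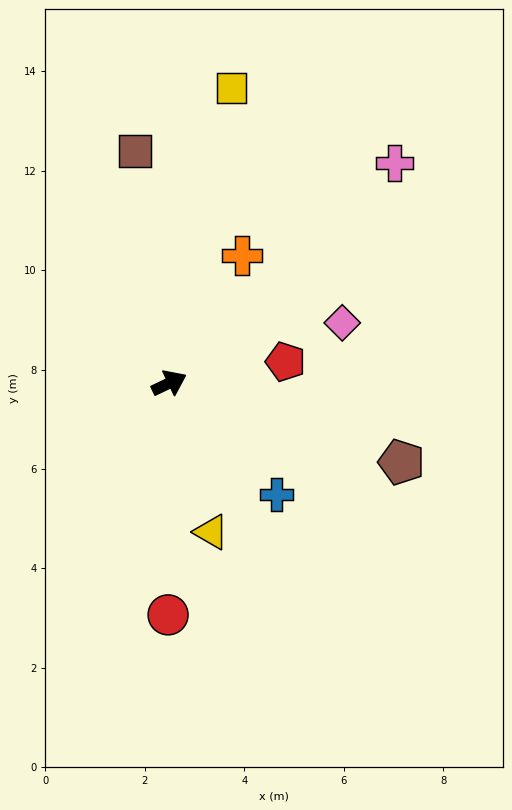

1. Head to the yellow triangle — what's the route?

turn right 100°, forward 3.1 m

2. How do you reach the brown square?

turn left 73°, forward 4.7 m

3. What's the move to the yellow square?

turn left 53°, forward 6.1 m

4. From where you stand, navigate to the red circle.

turn right 116°, forward 4.7 m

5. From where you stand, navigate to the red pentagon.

turn right 15°, forward 2.4 m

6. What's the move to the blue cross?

turn right 72°, forward 3.1 m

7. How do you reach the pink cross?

turn left 19°, forward 6.3 m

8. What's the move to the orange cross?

turn left 35°, forward 3.0 m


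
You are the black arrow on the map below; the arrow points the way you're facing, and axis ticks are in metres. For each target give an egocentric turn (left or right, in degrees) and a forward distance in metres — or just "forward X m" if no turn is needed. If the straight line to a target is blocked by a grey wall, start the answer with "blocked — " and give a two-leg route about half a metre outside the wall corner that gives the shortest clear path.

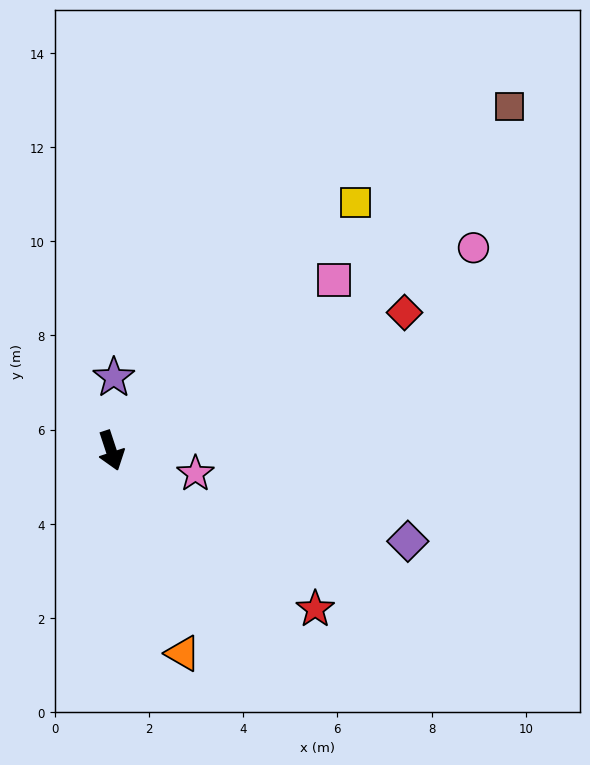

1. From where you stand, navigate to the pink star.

turn left 57°, forward 1.9 m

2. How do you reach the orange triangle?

forward 4.6 m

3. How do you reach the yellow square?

turn left 117°, forward 7.4 m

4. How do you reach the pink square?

turn left 109°, forward 6.0 m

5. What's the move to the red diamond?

turn left 97°, forward 6.9 m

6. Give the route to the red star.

turn left 34°, forward 5.5 m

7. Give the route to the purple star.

turn left 160°, forward 1.6 m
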